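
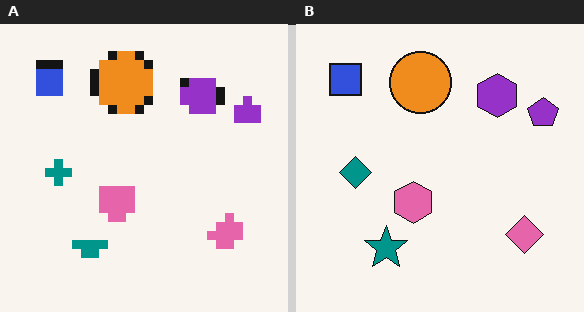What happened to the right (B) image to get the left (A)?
Coarsely pixelated.

Shapes are reduced to large square blocks; fine edges and outlines are lost — a downscale-then-upscale (mosaic) effect.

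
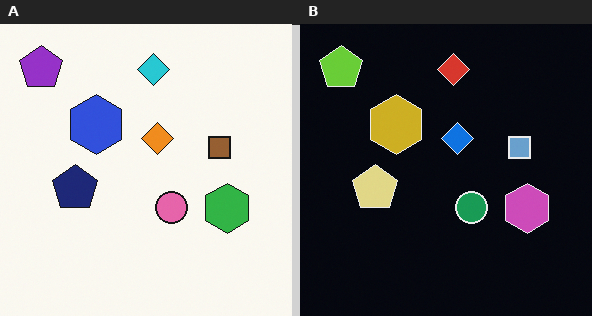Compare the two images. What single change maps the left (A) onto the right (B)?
The right (B) image is the left (A) color-inverted (negative).

The light background has become dark and every shape's color is its complement — a photographic negative.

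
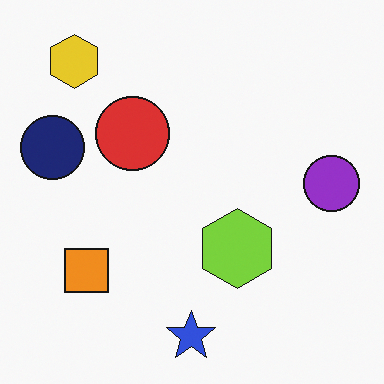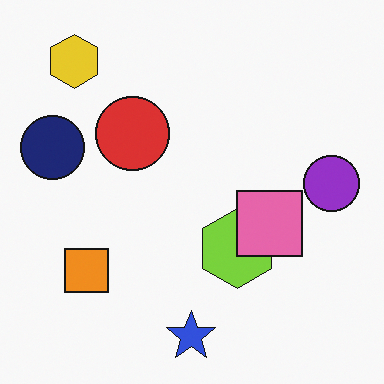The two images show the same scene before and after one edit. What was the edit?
The image was overlaid with an additional pink square.

A pink square appears in the second image that is absent from the first.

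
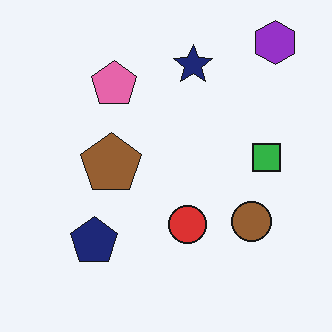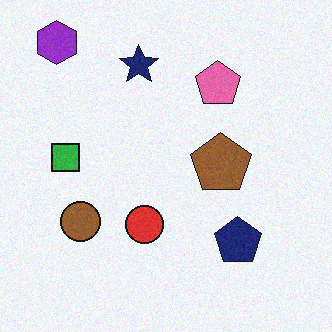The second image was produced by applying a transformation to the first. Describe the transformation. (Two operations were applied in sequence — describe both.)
This is the original image degraded with light additive noise, then flipped horizontally (left ↔ right).

Random speckle covers the whole image, including the flat background. The purple hexagon is in the top-right of the first image and the top-left of the second — shapes on opposite sides of the vertical midline have swapped in a mirror flip.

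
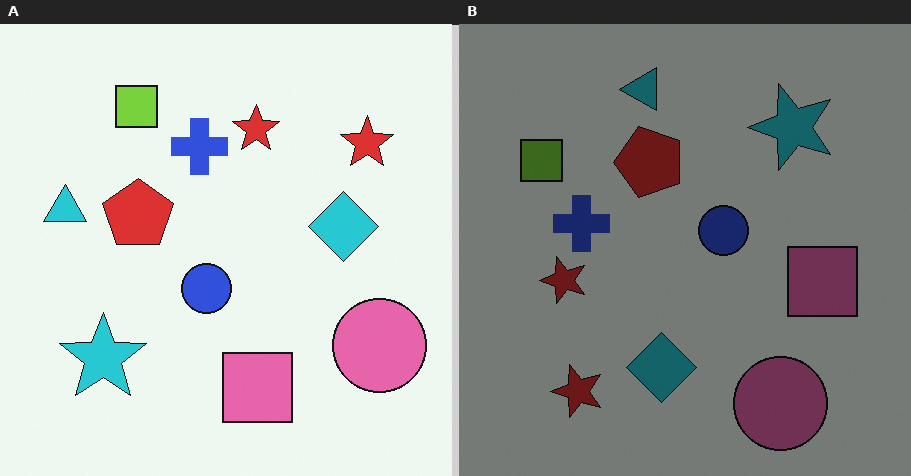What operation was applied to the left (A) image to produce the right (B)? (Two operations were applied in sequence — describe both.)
The right (B) image is the left (A) darkened a lot, then transposed (reflected across the top-left ↔ bottom-right diagonal).

Every pixel — background and shapes alike — is uniformly darkened. Shapes have swapped their row and column positions — what was in the top-right is now in the bottom-left — a diagonal reflection.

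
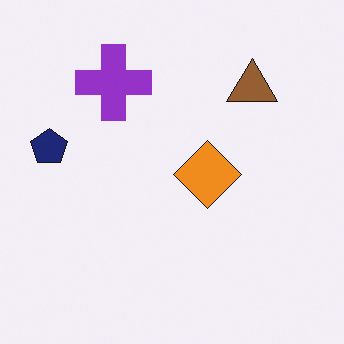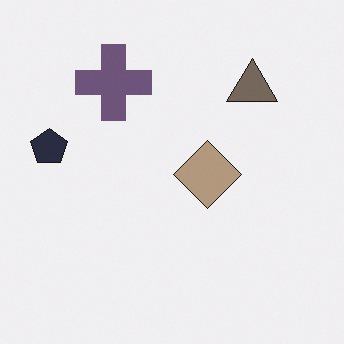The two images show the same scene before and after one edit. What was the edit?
Heavily desaturated.

All colors are more muted and greyish — a global saturation change.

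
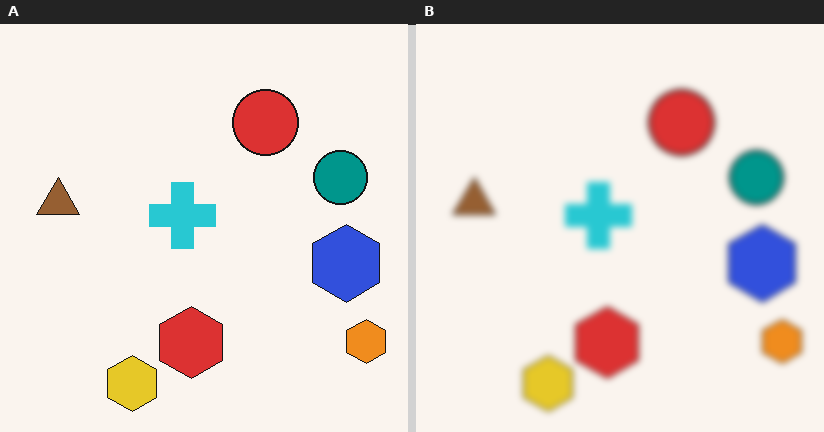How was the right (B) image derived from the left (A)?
The transformation is: noticeably gaussian-blurred.

Shape edges and outlines are uniformly softened across the whole image.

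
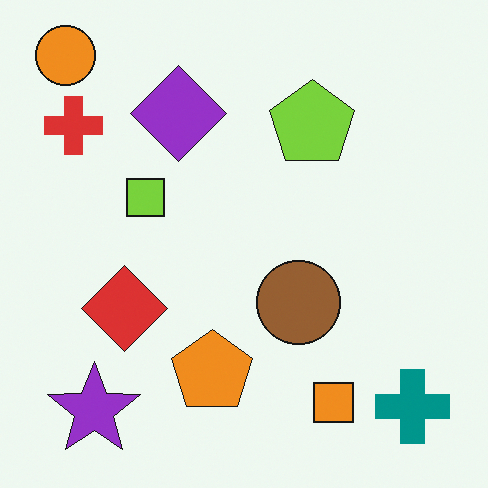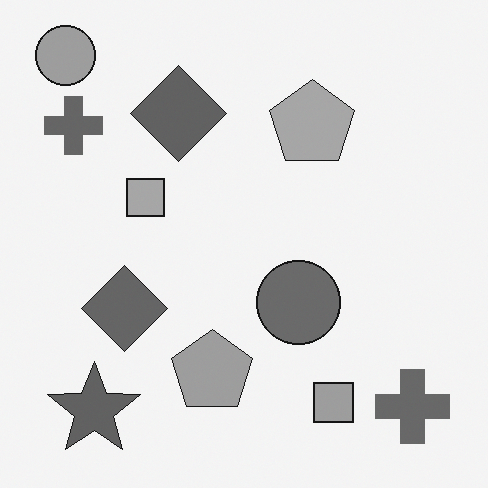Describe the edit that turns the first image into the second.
The image was converted to grayscale.

All color is removed — every shape is now a shade of grey.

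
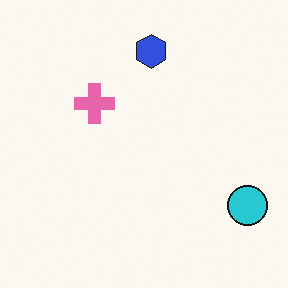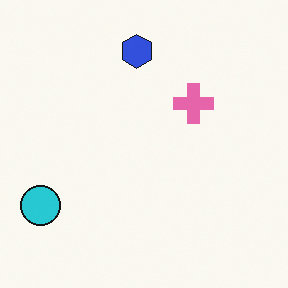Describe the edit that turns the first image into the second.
The transformation is: flipped horizontally (left ↔ right).

The cyan circle is in the bottom-right of the first image and the bottom-left of the second — shapes on opposite sides of the vertical midline have swapped in a mirror flip.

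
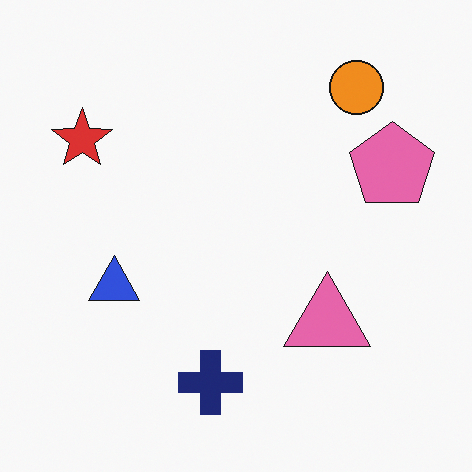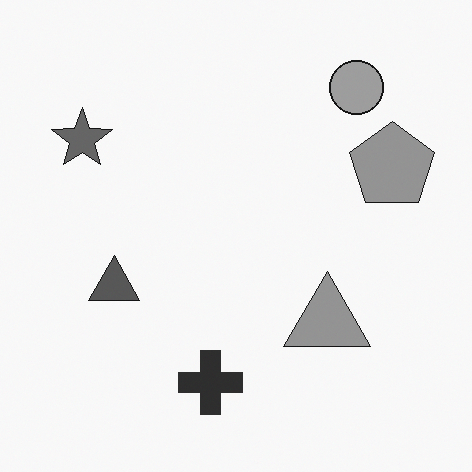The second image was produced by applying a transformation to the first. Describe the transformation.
The image was converted to grayscale.

All color is removed — every shape is now a shade of grey.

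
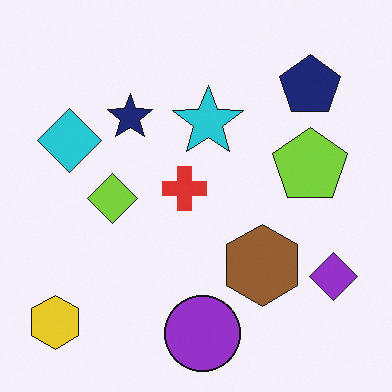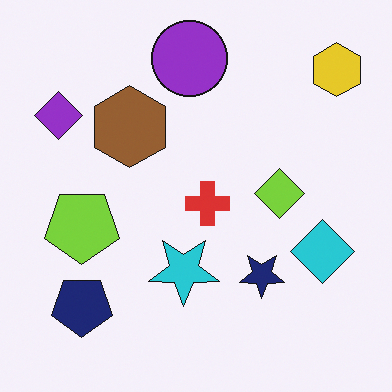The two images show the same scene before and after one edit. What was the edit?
This is the original image rotated 180°.

The yellow hexagon sits in the bottom-left of the first image and the top-right of the second — consistent with a whole-image 180° rotation.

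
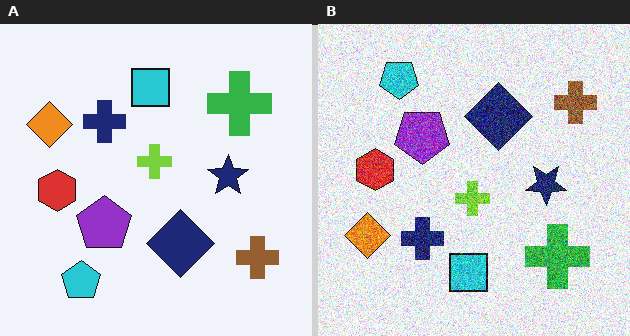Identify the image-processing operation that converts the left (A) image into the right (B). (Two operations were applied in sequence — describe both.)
It was flipped vertically (top ↔ bottom), then degraded with strong gaussian noise.

The cyan pentagon is in the bottom-left of the left (A) image and the top-left of the right (B) — shapes on opposite sides of the horizontal midline have swapped in a mirror flip. Random speckle covers the whole image, including the flat background.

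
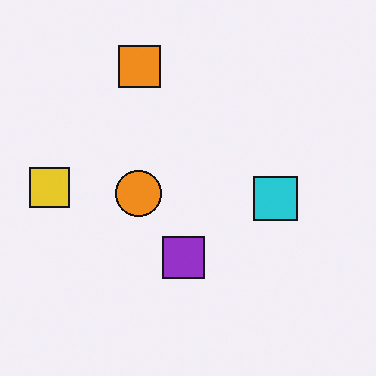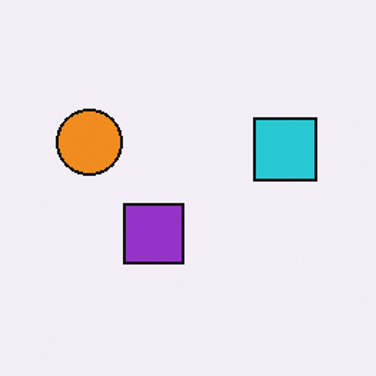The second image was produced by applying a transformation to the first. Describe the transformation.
The transformation is: cropped slightly and scaled back up.

The visible shapes are larger and the field of view is narrower; shapes near the original edges may be partly or wholly outside the frame — a crop-and-rescale.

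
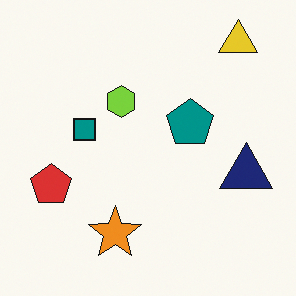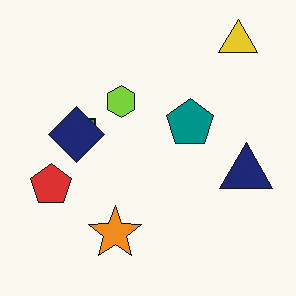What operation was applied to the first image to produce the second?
The image was overlaid with an additional navy diamond.

A navy diamond appears in the second image that is absent from the first.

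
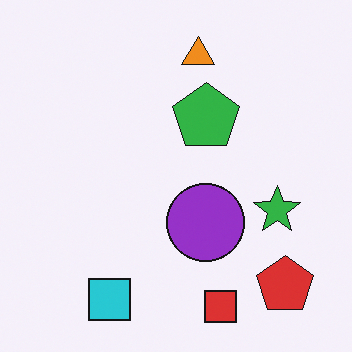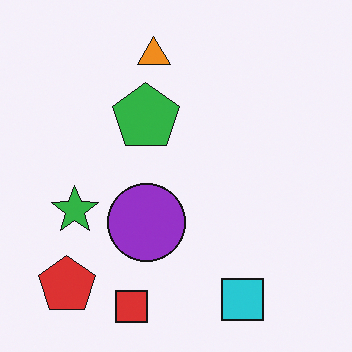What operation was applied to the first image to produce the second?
This is the original image flipped horizontally (left ↔ right).

The red pentagon is in the bottom-right of the first image and the bottom-left of the second — shapes on opposite sides of the vertical midline have swapped in a mirror flip.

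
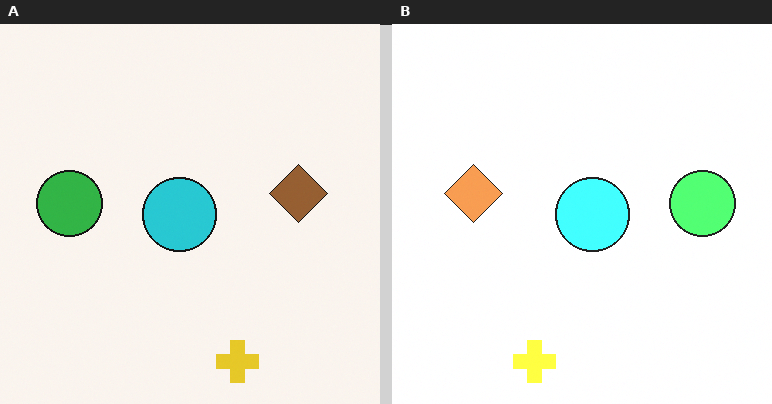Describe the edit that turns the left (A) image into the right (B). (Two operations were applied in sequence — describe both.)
Substantially brightened, then flipped horizontally (left ↔ right).

Every pixel — background and shapes alike — is uniformly brightened. The green circle is in the left of the left (A) image and the right of the right (B) — shapes on opposite sides of the vertical midline have swapped in a mirror flip.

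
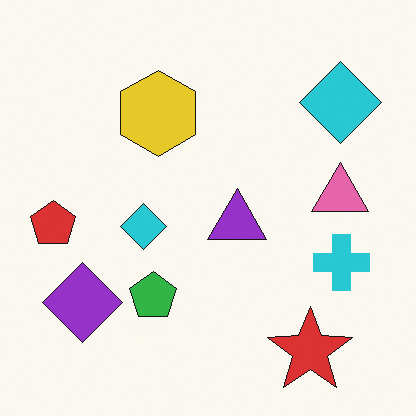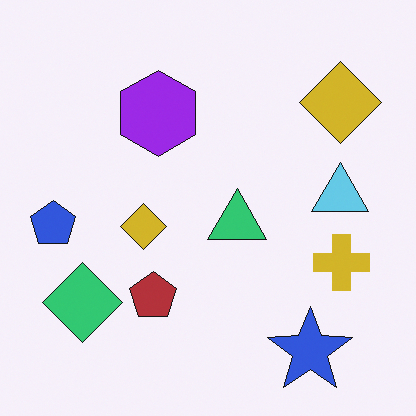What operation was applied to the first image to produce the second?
This is the original image hue-shifted by a large amount.

Every shape's color has rotated by the same amount around the hue wheel — a uniform hue shift.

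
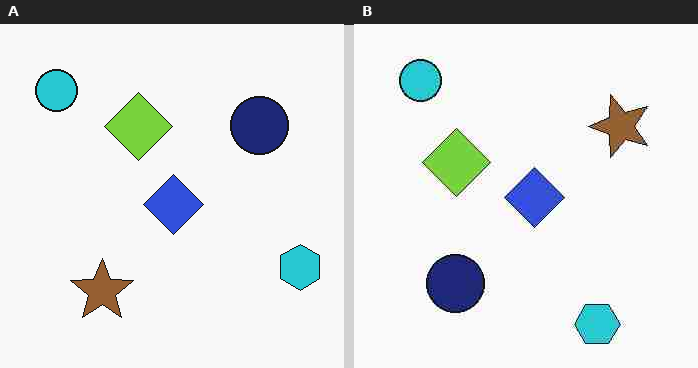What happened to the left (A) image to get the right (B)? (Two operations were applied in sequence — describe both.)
The image was transposed (reflected across the top-left ↔ bottom-right diagonal), then heavily JPEG-compressed with obvious blocking artifacts.

Shapes have swapped their row and column positions — what was in the top-right is now in the bottom-left — a diagonal reflection. Blocky 8×8 compression artifacts appear around shape edges and the flat background shows ringing — characteristic JPEG degradation.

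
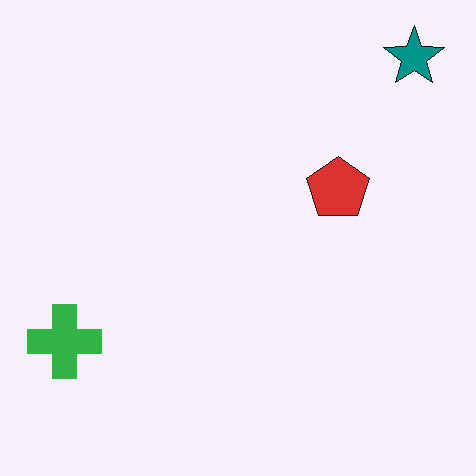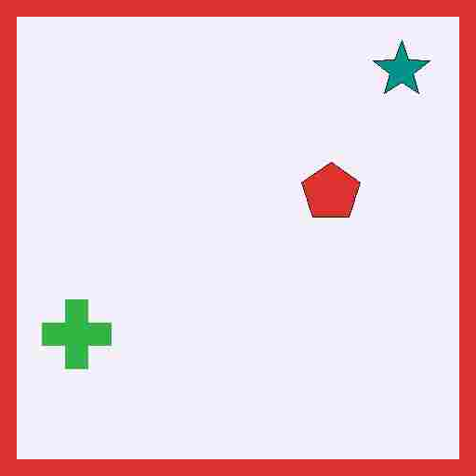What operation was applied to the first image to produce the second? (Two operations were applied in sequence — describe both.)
It was degraded with heavy JPEG compression, then framed with a red border.

Blocky 8×8 compression artifacts appear around shape edges and the flat background shows ringing — characteristic JPEG degradation. A solid red frame runs around the edge of the second image, with the content slightly shrunk inside it.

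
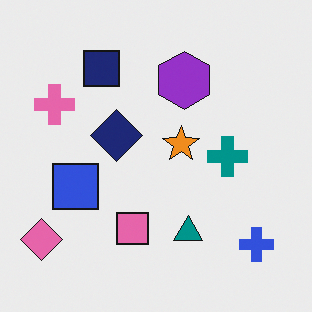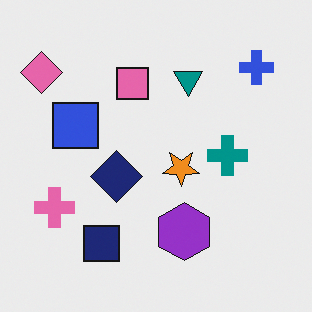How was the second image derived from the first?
The transformation is: flipped vertically (top ↔ bottom).

The navy square is in the top-left of the first image and the bottom-left of the second — shapes on opposite sides of the horizontal midline have swapped in a mirror flip.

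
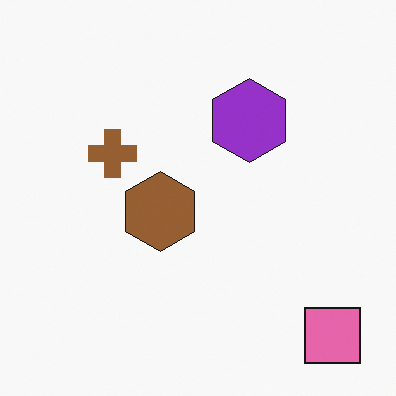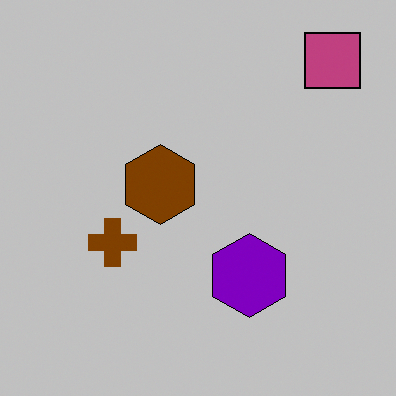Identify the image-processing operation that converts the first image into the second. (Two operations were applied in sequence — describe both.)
The transformation is: flipped vertically (top ↔ bottom), then heavily posterized to just a handful of flat colors.

The pink square is in the bottom-right of the first image and the top-right of the second — shapes on opposite sides of the horizontal midline have swapped in a mirror flip. Each flat color has snapped to a coarser quantized level — most visibly, the near-white background has dropped to a flat grey.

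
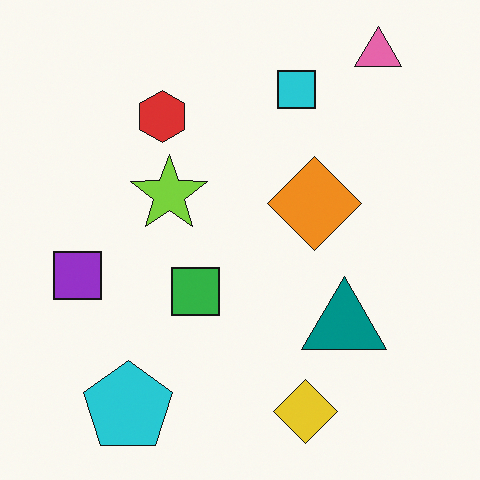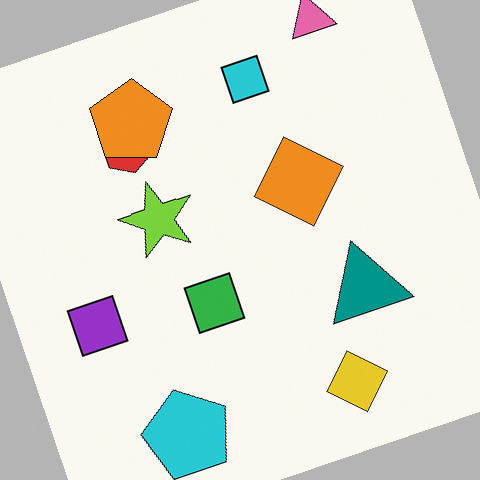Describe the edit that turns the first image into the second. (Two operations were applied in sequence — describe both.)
Rotated counter-clockwise by a clearly visible amount, then overlaid with an additional orange pentagon.

Every shape is tilted by the same angle and the image corners show triangular fill wedges — a whole-image rotation by a non-right angle. An orange pentagon appears in the second image that is absent from the first.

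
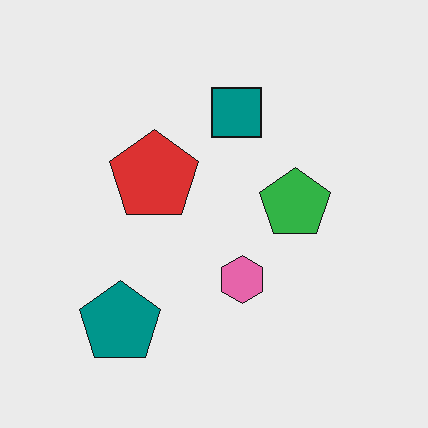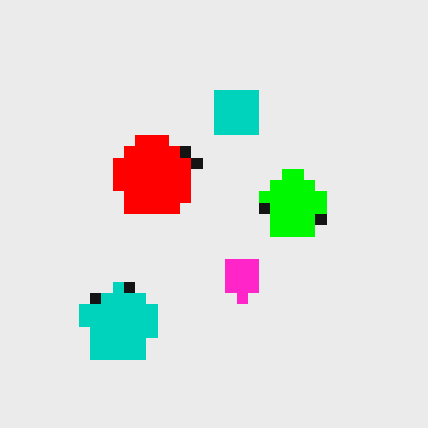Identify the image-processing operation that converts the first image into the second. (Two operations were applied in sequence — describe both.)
The image was made much more vivid (saturation change), then coarsely pixelated.

All colors are more vivid — a global saturation change. Shapes are reduced to large square blocks; fine edges and outlines are lost — a downscale-then-upscale (mosaic) effect.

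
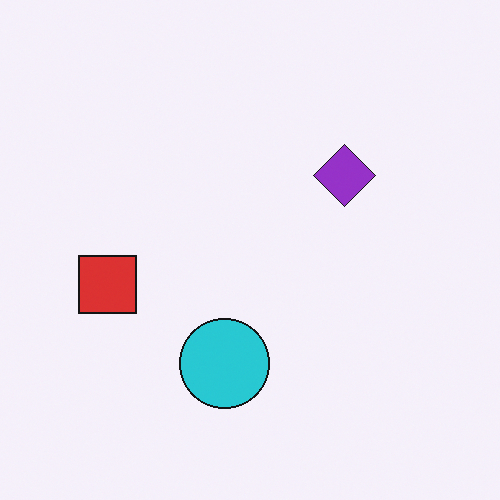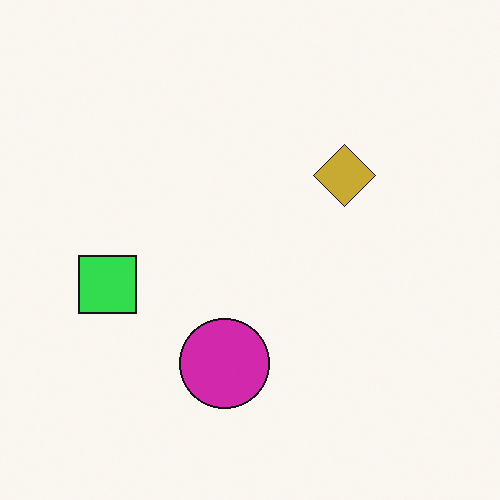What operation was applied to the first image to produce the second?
It was hue-shifted by a moderate amount.

Every shape's color has rotated by the same amount around the hue wheel — a uniform hue shift.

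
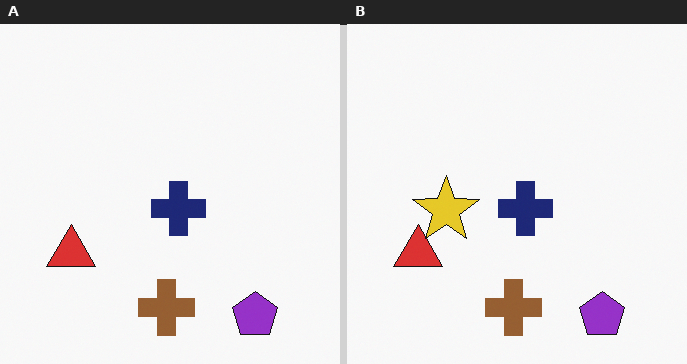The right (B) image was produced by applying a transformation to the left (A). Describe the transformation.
The image was overlaid with an additional yellow star.

A yellow star appears in the right (B) image that is absent from the left (A).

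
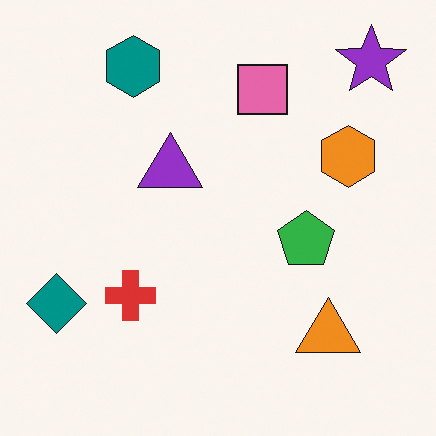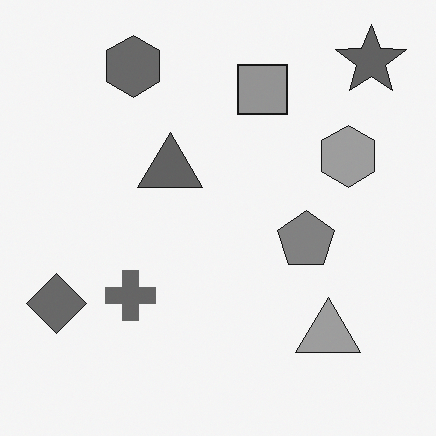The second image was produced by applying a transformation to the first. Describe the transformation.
The second image is the first converted to grayscale.

All color is removed — every shape is now a shade of grey.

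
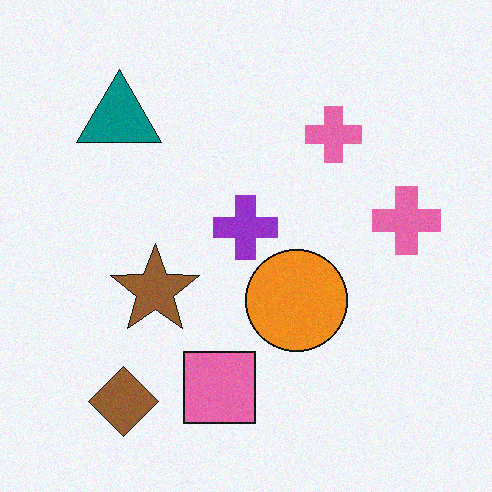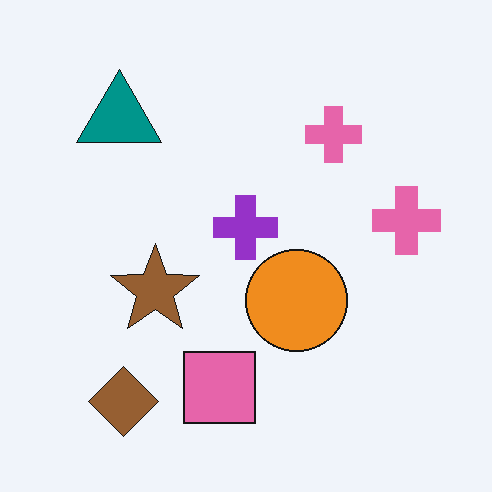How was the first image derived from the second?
This is the original image degraded with subtle gaussian noise.

Random speckle covers the whole image, including the flat background.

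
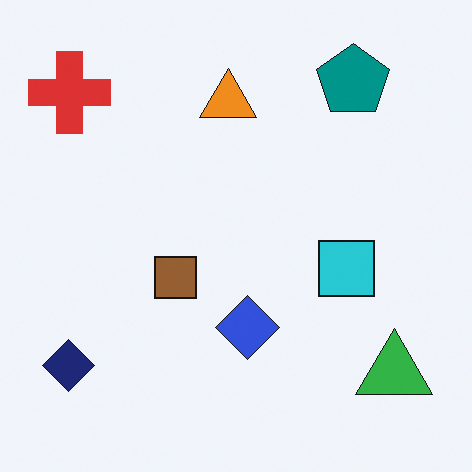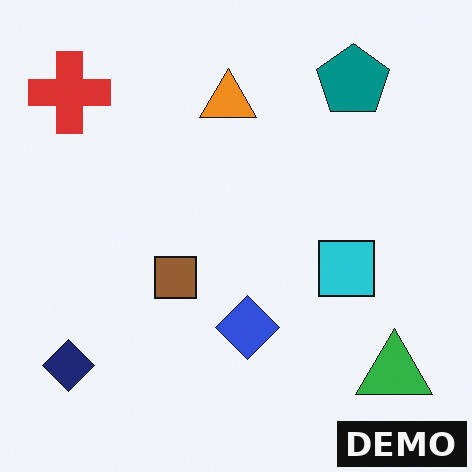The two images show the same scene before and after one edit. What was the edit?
The second image is the first watermarked with the text "DEMO" in the lower-right corner.

A dark label reading "DEMO" appears in the lower-right corner.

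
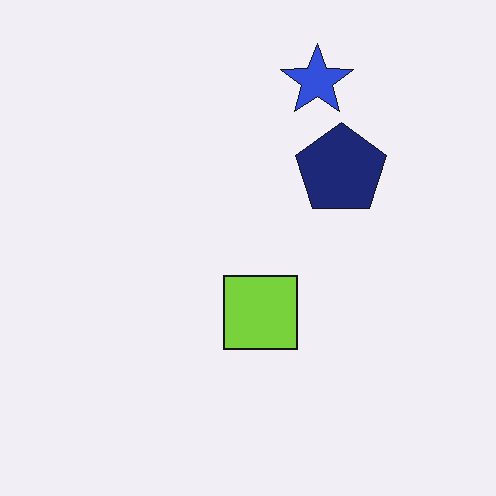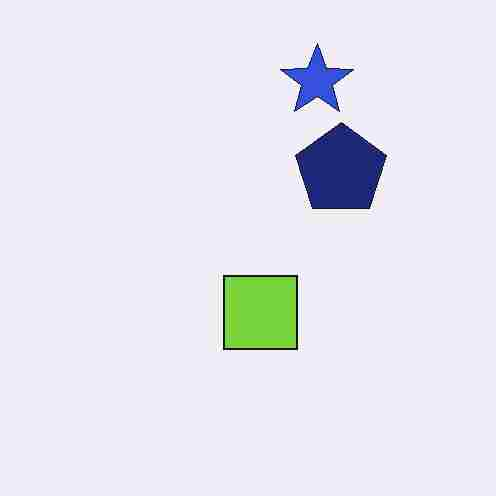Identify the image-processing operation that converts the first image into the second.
The second image is the first heavily JPEG-compressed with obvious blocking artifacts.

Blocky 8×8 compression artifacts appear around shape edges and the flat background shows ringing — characteristic JPEG degradation.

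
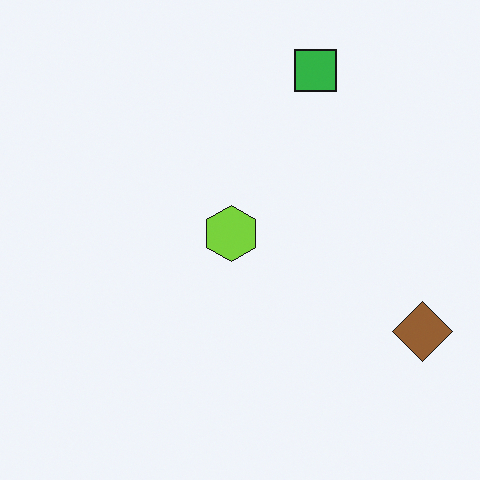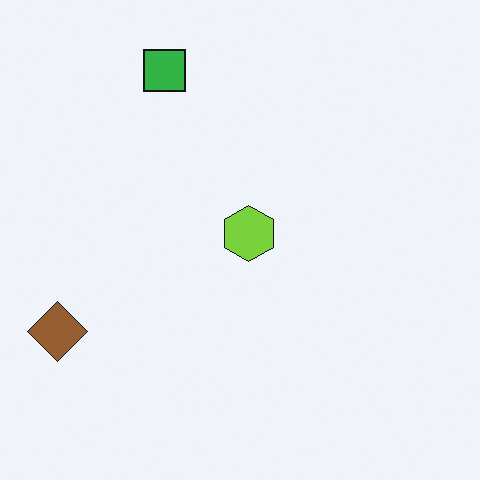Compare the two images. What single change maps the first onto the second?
The image was flipped horizontally (left ↔ right).

The brown diamond is in the bottom-right of the first image and the bottom-left of the second — shapes on opposite sides of the vertical midline have swapped in a mirror flip.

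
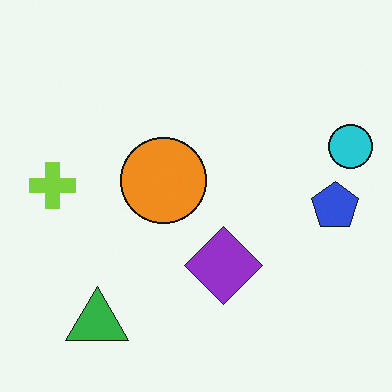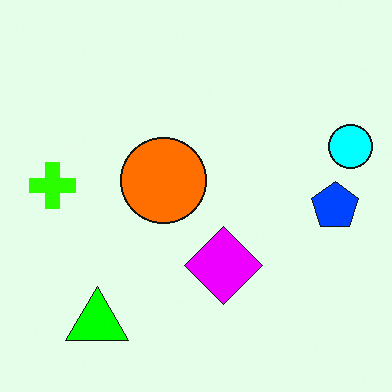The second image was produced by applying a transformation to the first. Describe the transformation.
The second image is the first heavily oversaturated.

All colors are more vivid — a global saturation change.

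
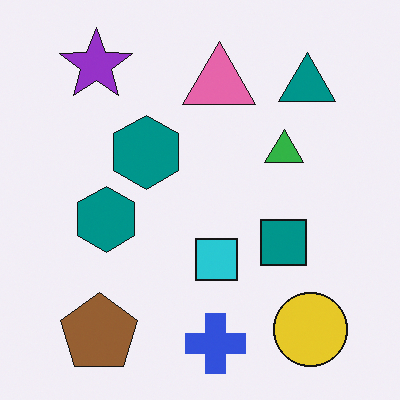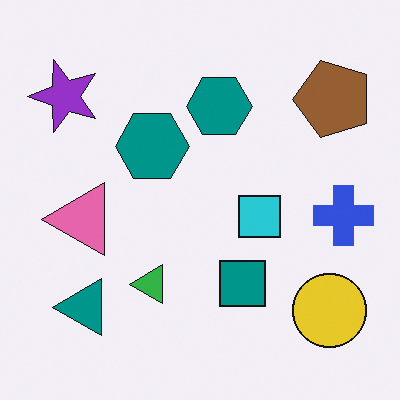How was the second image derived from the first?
The transformation is: transposed (reflected across the top-left ↔ bottom-right diagonal).

Shapes have swapped their row and column positions — what was in the top-right is now in the bottom-left — a diagonal reflection.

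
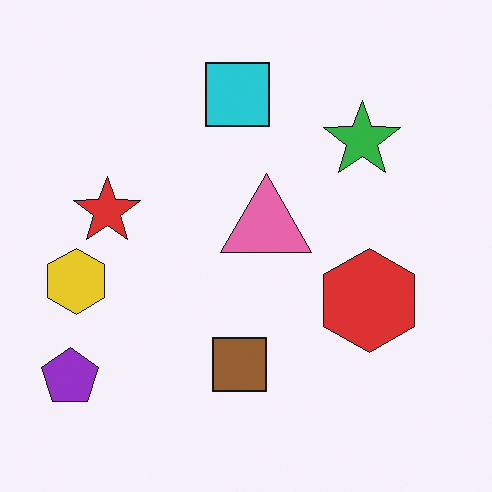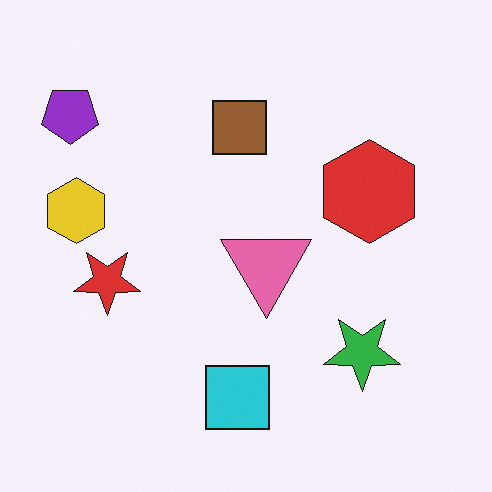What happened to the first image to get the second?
The image was flipped vertically (top ↔ bottom).

The cyan square is in the top of the first image and the bottom of the second — shapes on opposite sides of the horizontal midline have swapped in a mirror flip.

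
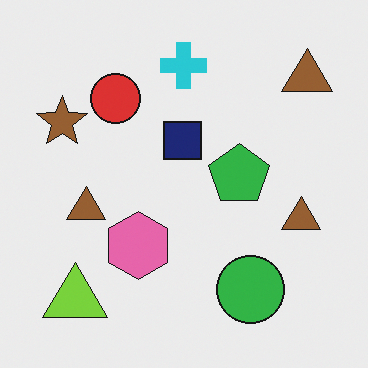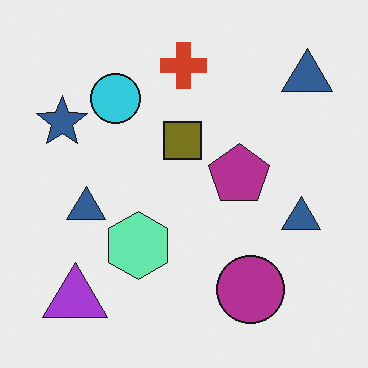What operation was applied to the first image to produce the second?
The image was hue-shifted through roughly half the color wheel.

Every shape's color has rotated by the same amount around the hue wheel — a uniform hue shift.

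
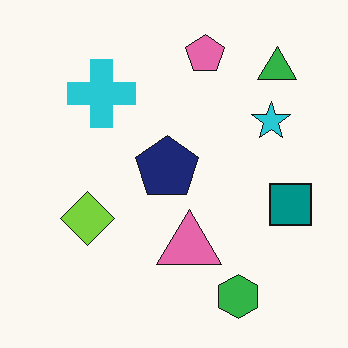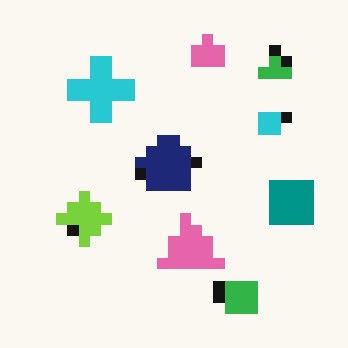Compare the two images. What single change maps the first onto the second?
The transformation is: coarsely pixelated.

Shapes are reduced to large square blocks; fine edges and outlines are lost — a downscale-then-upscale (mosaic) effect.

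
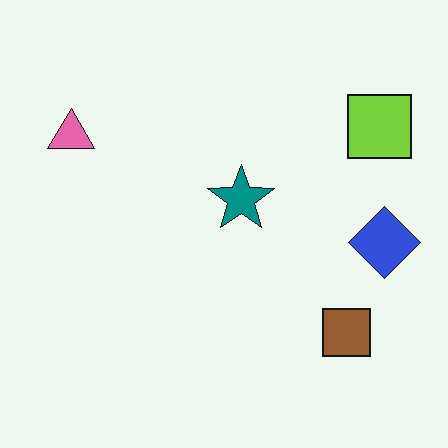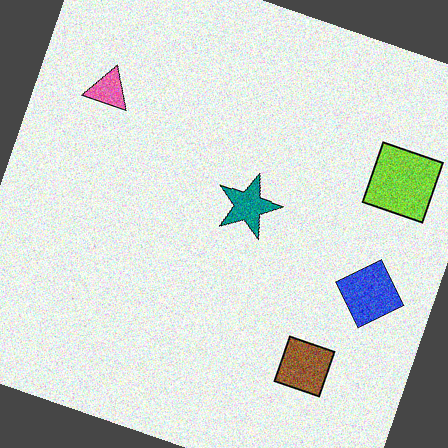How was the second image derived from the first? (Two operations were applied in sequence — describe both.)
This is the original image degraded with moderate additive noise, then rotated clockwise by a moderate amount.

Random speckle covers the whole image, including the flat background. Every shape is tilted by the same angle and the image corners show triangular fill wedges — a whole-image rotation by a non-right angle.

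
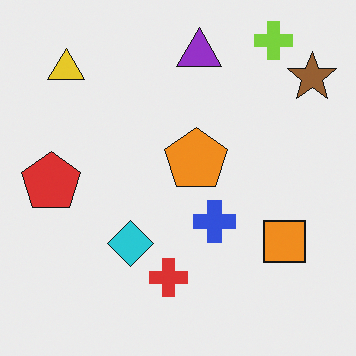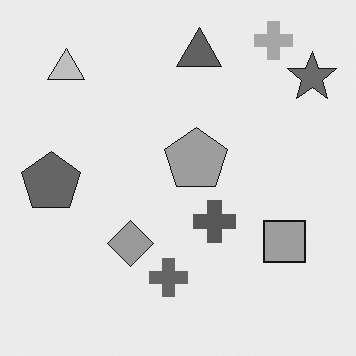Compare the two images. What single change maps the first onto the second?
It was converted to grayscale.

All color is removed — every shape is now a shade of grey.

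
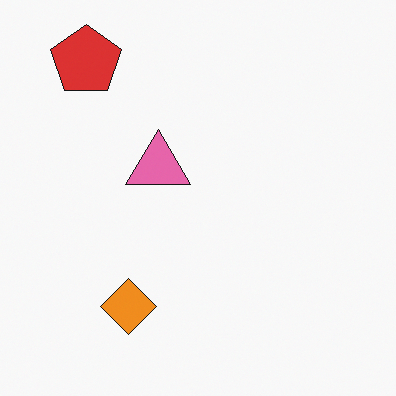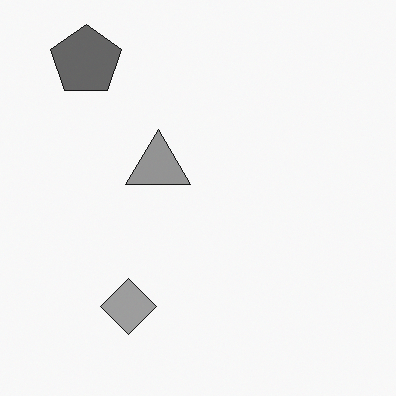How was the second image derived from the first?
It was converted to grayscale.

All color is removed — every shape is now a shade of grey.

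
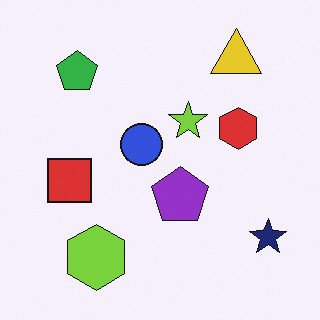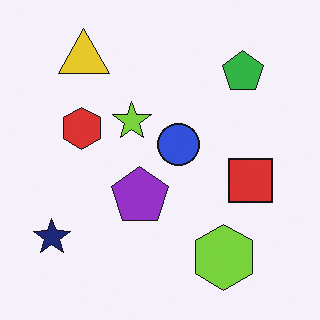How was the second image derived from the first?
This is the original image flipped horizontally (left ↔ right).

The navy star is in the bottom-right of the first image and the bottom-left of the second — shapes on opposite sides of the vertical midline have swapped in a mirror flip.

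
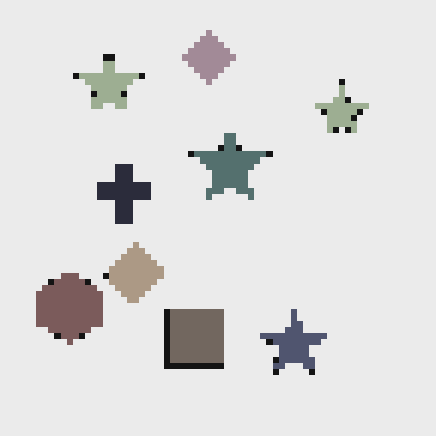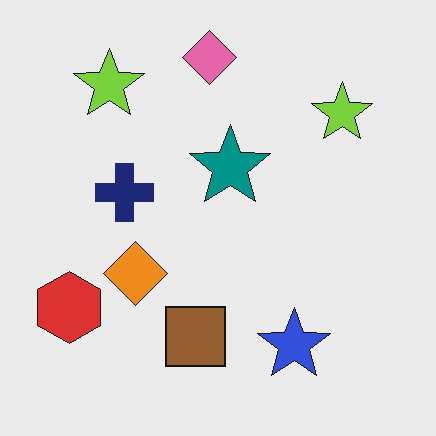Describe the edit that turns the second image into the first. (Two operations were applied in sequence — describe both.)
The image was heavily desaturated, then pixelated into visible square blocks.

All colors are more muted and greyish — a global saturation change. Shapes are reduced to large square blocks; fine edges and outlines are lost — a downscale-then-upscale (mosaic) effect.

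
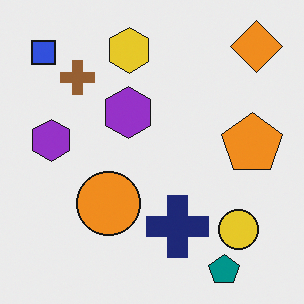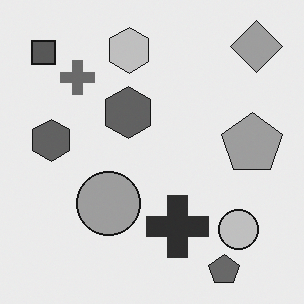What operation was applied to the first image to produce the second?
The transformation is: converted to grayscale.

All color is removed — every shape is now a shade of grey.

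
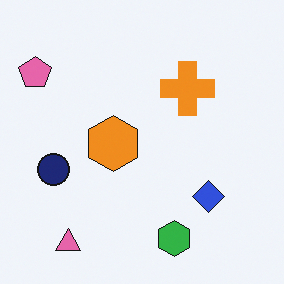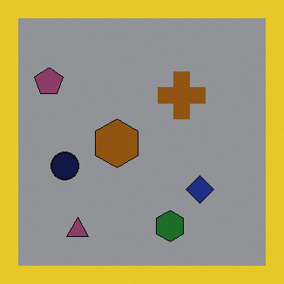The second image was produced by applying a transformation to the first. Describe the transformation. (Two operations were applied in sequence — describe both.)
It was substantially darkened, then framed with a yellow border.

Every pixel — background and shapes alike — is uniformly darkened. A solid yellow frame runs around the edge of the second image, with the content slightly shrunk inside it.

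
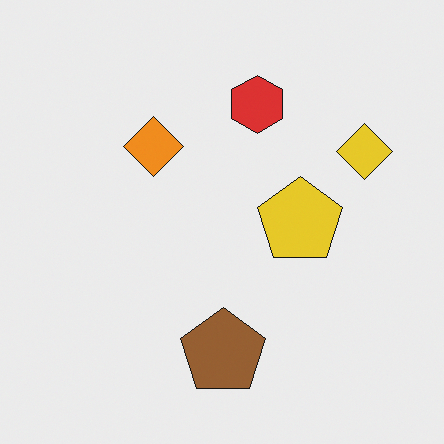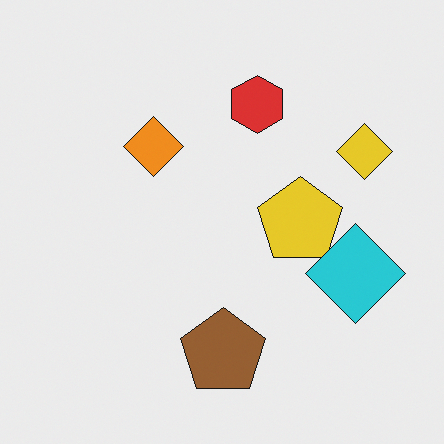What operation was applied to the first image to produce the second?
This is the original image overlaid with an additional cyan diamond.

A cyan diamond appears in the second image that is absent from the first.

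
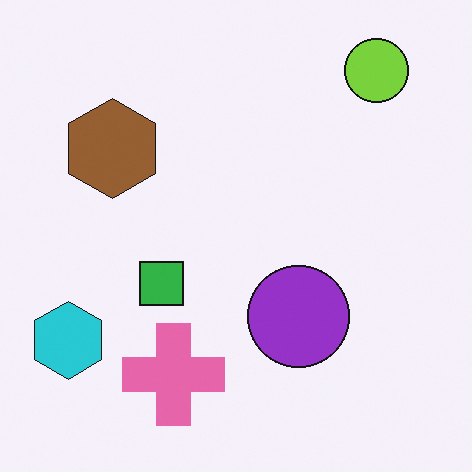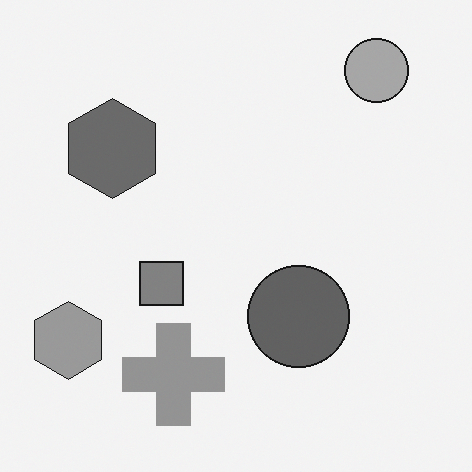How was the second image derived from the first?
It was converted to grayscale.

All color is removed — every shape is now a shade of grey.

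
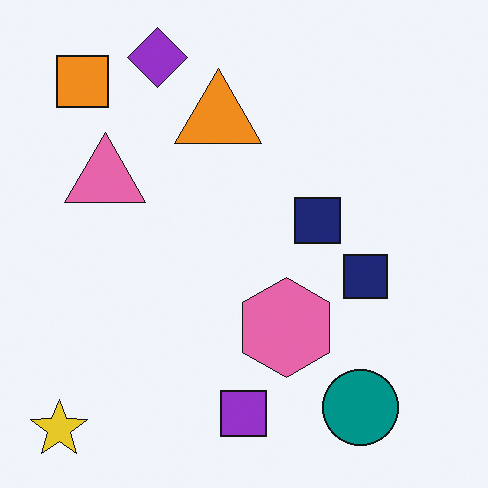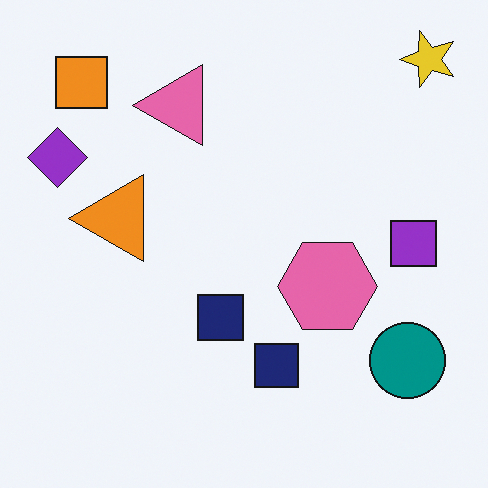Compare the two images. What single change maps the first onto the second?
It was transposed (reflected across the top-left ↔ bottom-right diagonal).

Shapes have swapped their row and column positions — what was in the top-right is now in the bottom-left — a diagonal reflection.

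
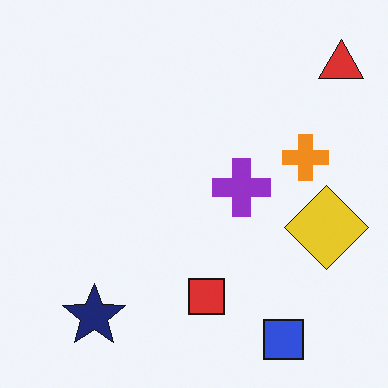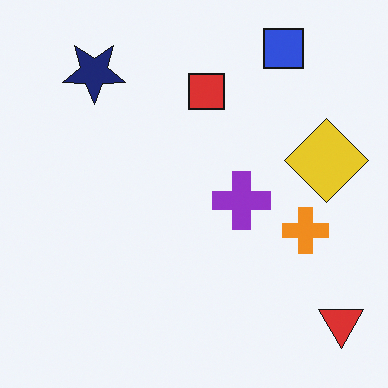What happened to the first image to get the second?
The second image is the first flipped vertically (top ↔ bottom).

The blue square is in the bottom-right of the first image and the top-right of the second — shapes on opposite sides of the horizontal midline have swapped in a mirror flip.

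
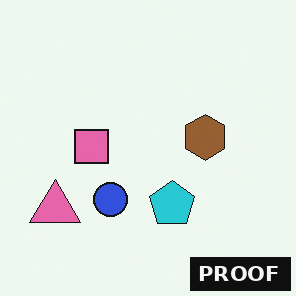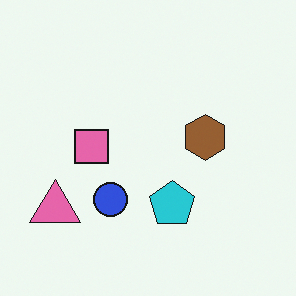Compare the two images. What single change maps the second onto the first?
The image was watermarked with the text "PROOF" in the lower-right corner.

A dark label reading "PROOF" appears in the lower-right corner.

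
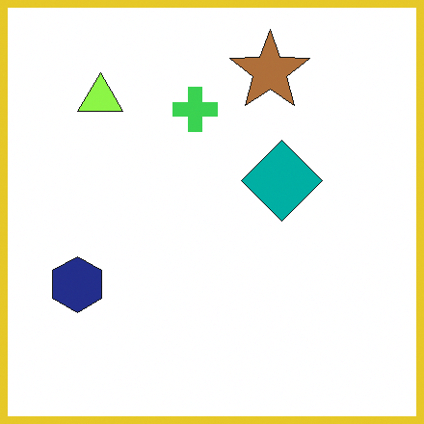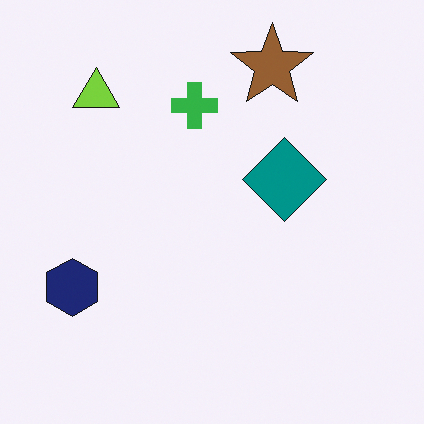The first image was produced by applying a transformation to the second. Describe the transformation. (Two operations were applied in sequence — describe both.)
This is the original image brightened a little, then framed with a yellow border.

Every pixel — background and shapes alike — is uniformly brightened. A solid yellow frame runs around the edge of the first image, with the content slightly shrunk inside it.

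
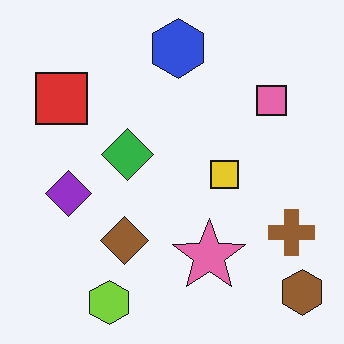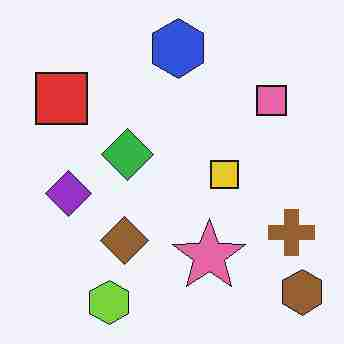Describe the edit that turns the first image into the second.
The image was heavily JPEG-compressed with obvious blocking artifacts.

Blocky 8×8 compression artifacts appear around shape edges and the flat background shows ringing — characteristic JPEG degradation.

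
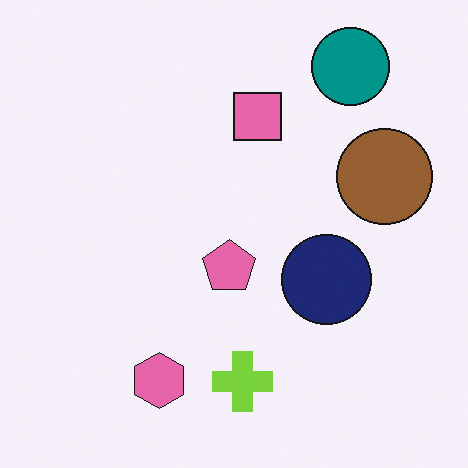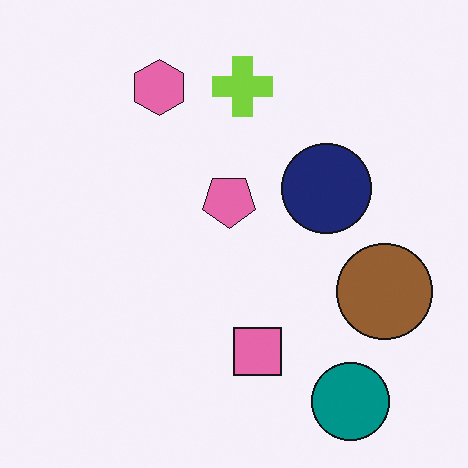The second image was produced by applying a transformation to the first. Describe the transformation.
It was flipped vertically (top ↔ bottom).

The teal circle is in the top-right of the first image and the bottom-right of the second — shapes on opposite sides of the horizontal midline have swapped in a mirror flip.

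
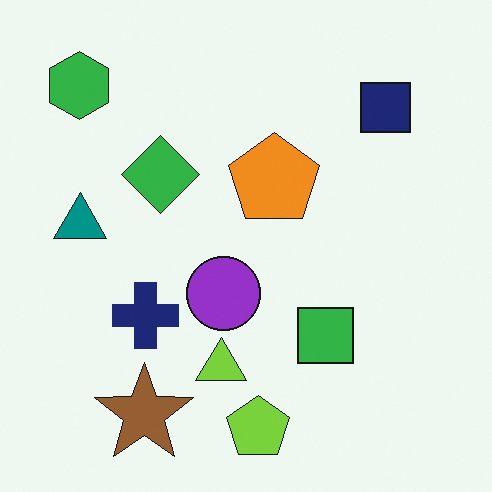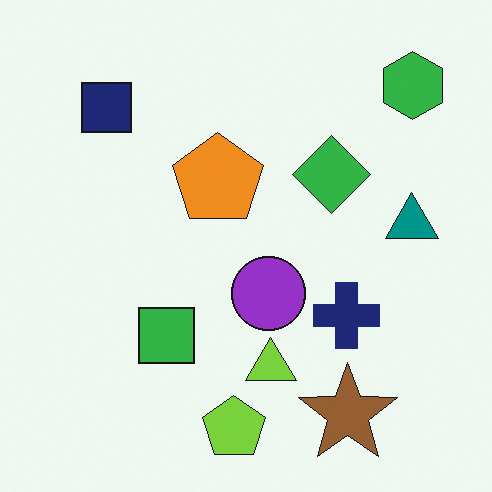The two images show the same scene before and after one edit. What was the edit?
The transformation is: flipped horizontally (left ↔ right).

The green hexagon is in the top-left of the first image and the top-right of the second — shapes on opposite sides of the vertical midline have swapped in a mirror flip.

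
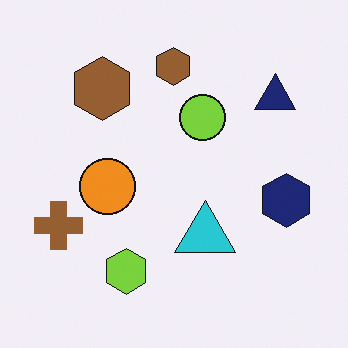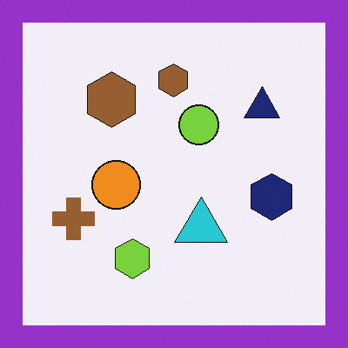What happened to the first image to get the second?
The second image is the first framed with a purple border.

A solid purple frame runs around the edge of the second image, with the content slightly shrunk inside it.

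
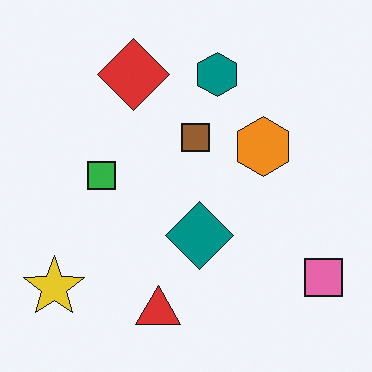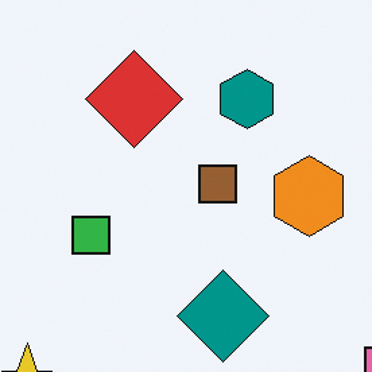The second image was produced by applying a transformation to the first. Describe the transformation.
The image was cropped to a modestly smaller region and rescaled.

The visible shapes are larger and the field of view is narrower; shapes near the original edges may be partly or wholly outside the frame — a crop-and-rescale.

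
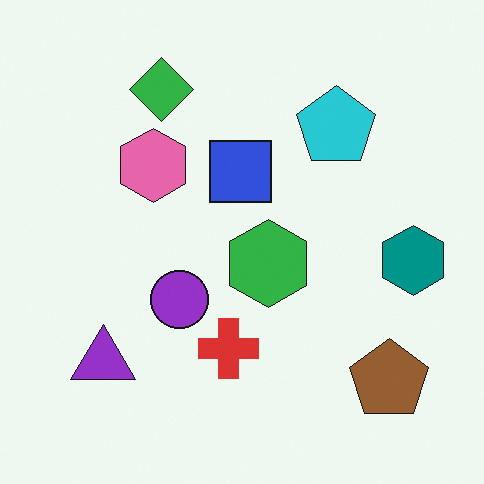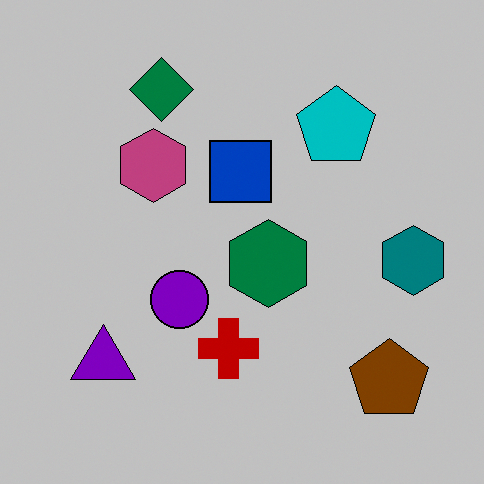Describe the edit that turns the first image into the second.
It was aggressively posterized.

Each flat color has snapped to a coarser quantized level — most visibly, the near-white background has dropped to a flat grey.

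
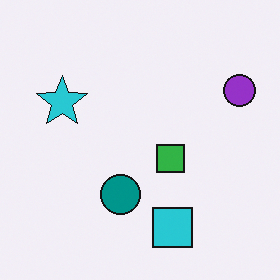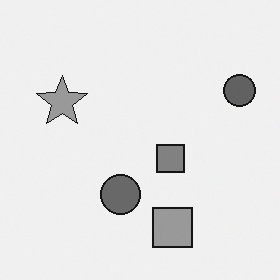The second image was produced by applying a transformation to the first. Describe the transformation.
The transformation is: converted to grayscale.

All color is removed — every shape is now a shade of grey.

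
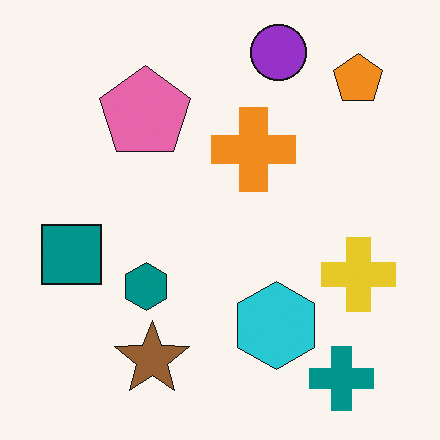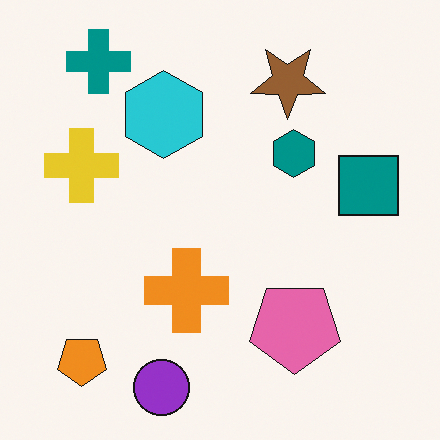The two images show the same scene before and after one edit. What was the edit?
It was rotated 180°.

The teal cross sits in the bottom-right of the first image and the top-left of the second — consistent with a whole-image 180° rotation.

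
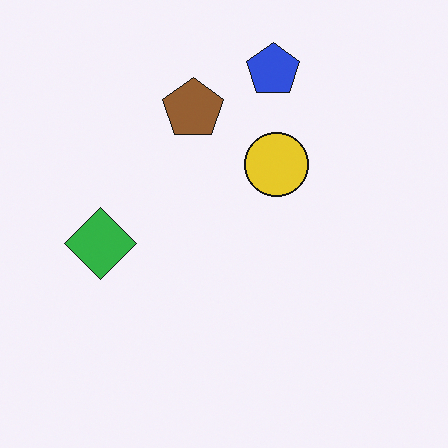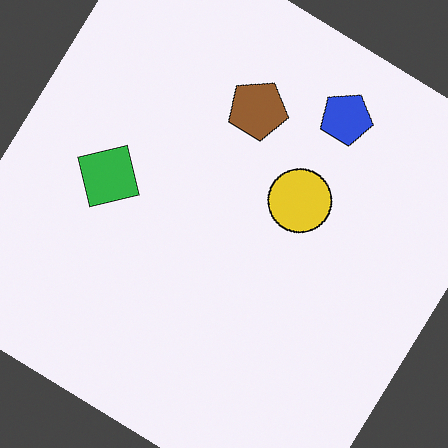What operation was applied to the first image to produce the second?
The second image is the first rotated clockwise by a large amount — several tens of degrees.

Every shape is tilted by the same angle and the image corners show triangular fill wedges — a whole-image rotation by a non-right angle.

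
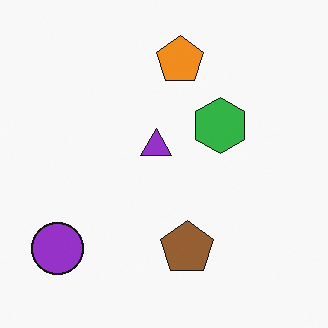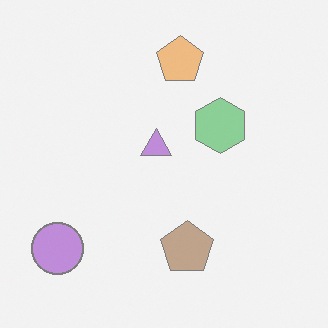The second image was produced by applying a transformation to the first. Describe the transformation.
This is the original image washed out (contrast reduced).

Tones are pushed toward mid-grey across the whole image — a global contrast change.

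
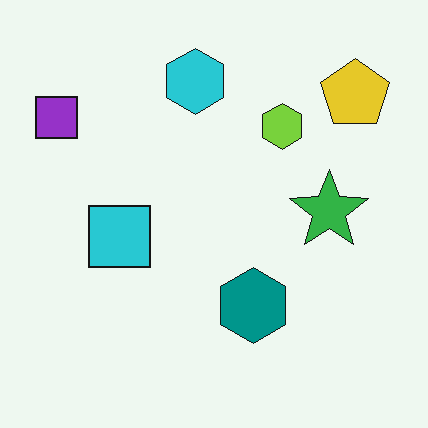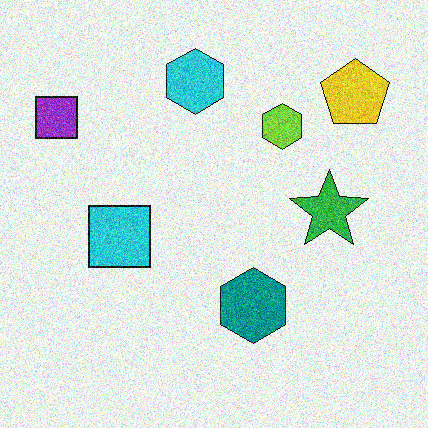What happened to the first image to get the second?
It was degraded with strong gaussian noise.

Random speckle covers the whole image, including the flat background.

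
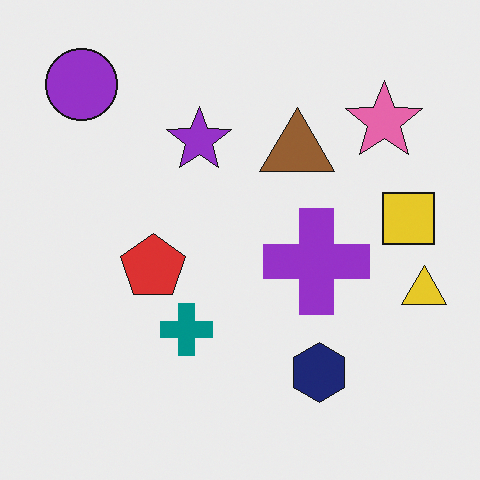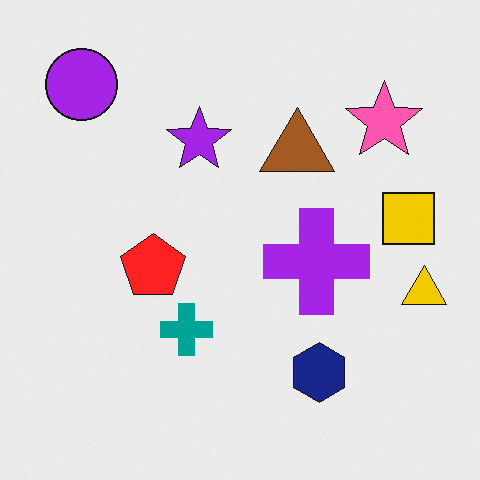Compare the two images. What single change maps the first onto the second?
The second image is the first slightly oversaturated.

All colors are more vivid — a global saturation change.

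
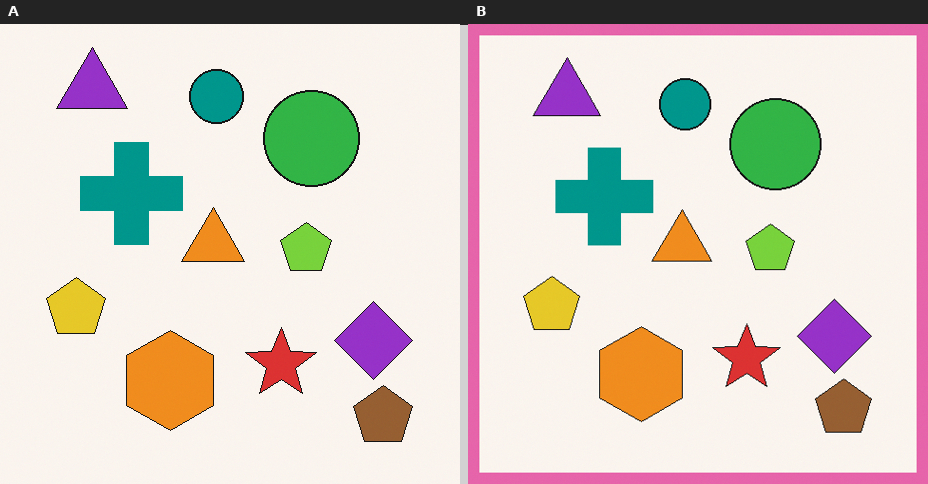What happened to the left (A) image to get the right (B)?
The image was framed with a pink border.

A solid pink frame runs around the edge of the right (B) image, with the content slightly shrunk inside it.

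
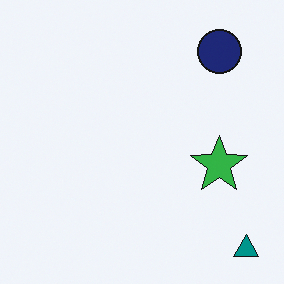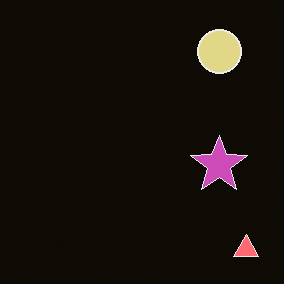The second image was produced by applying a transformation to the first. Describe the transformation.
This is the original image color-inverted (negative).

The light background has become dark and every shape's color is its complement — a photographic negative.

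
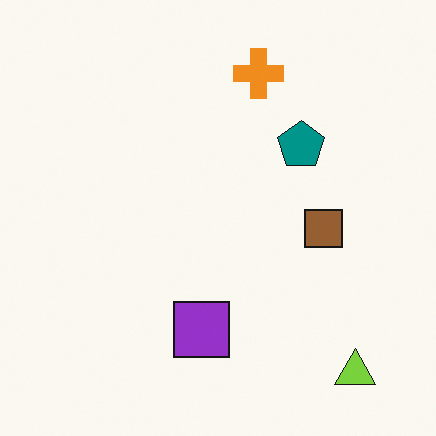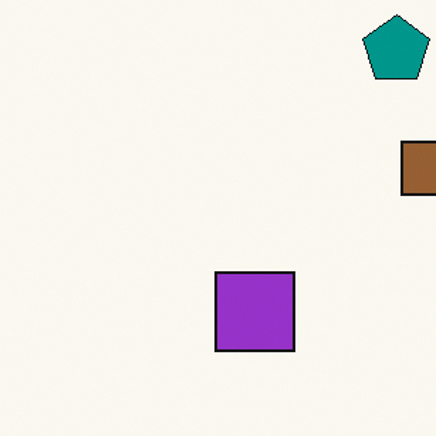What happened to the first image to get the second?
The image was cropped slightly and scaled back up.

The visible shapes are larger and the field of view is narrower; shapes near the original edges may be partly or wholly outside the frame — a crop-and-rescale.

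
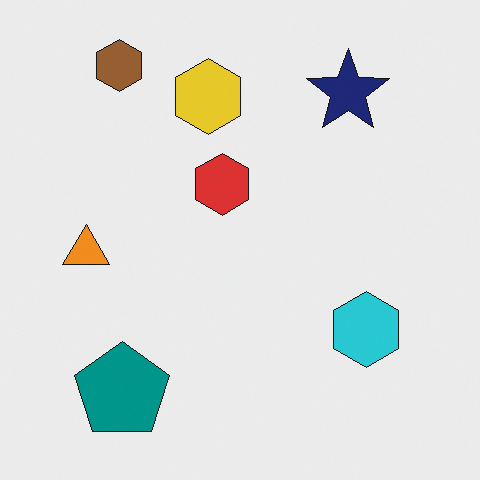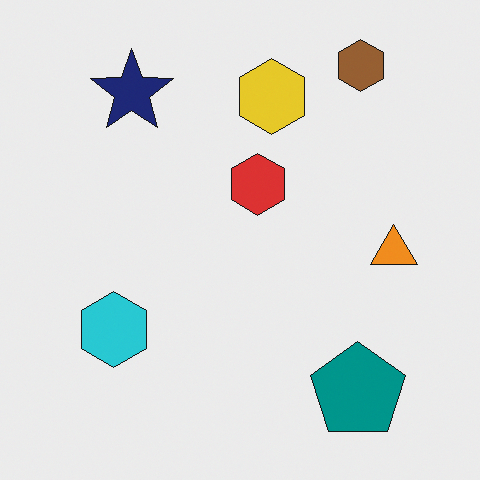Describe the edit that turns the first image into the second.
The transformation is: flipped horizontally (left ↔ right).

The orange triangle is in the left of the first image and the right of the second — shapes on opposite sides of the vertical midline have swapped in a mirror flip.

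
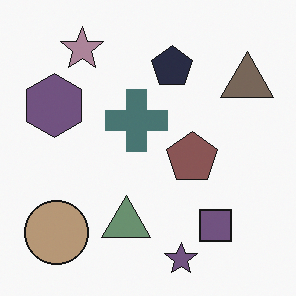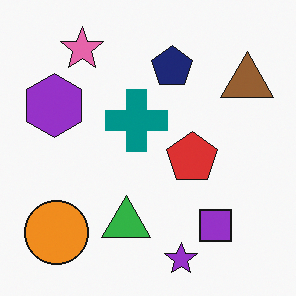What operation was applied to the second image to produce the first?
This is the original image made much more muted (saturation change).

All colors are more muted and greyish — a global saturation change.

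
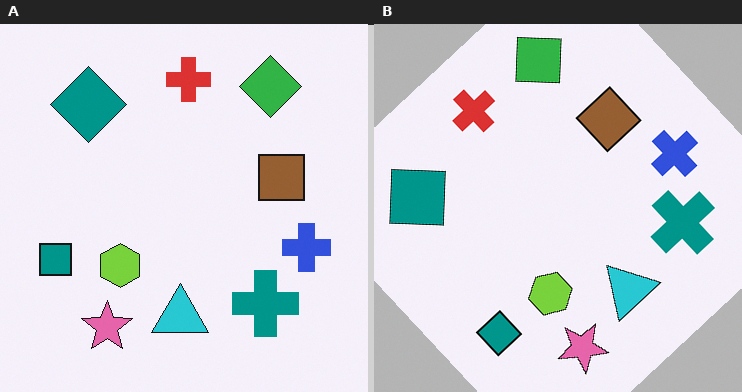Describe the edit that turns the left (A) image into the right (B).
This is the original image rotated counter-clockwise by a large amount — several tens of degrees.

Every shape is tilted by the same angle and the image corners show triangular fill wedges — a whole-image rotation by a non-right angle.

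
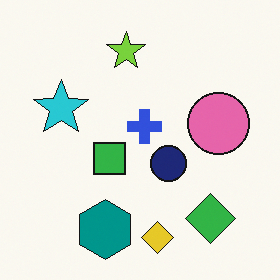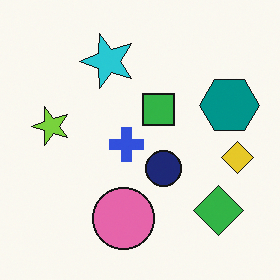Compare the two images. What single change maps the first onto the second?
The transformation is: transposed (reflected across the top-left ↔ bottom-right diagonal).

Shapes have swapped their row and column positions — what was in the top-right is now in the bottom-left — a diagonal reflection.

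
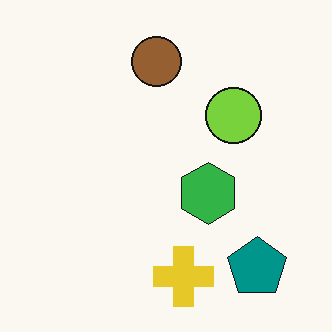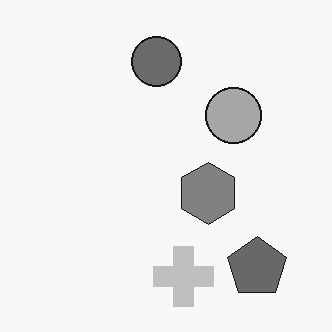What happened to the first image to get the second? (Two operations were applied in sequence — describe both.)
The image was converted to grayscale, then JPEG-compressed with visible artifacts.

All color is removed — every shape is now a shade of grey. Blocky 8×8 compression artifacts appear around shape edges and the flat background shows ringing — characteristic JPEG degradation.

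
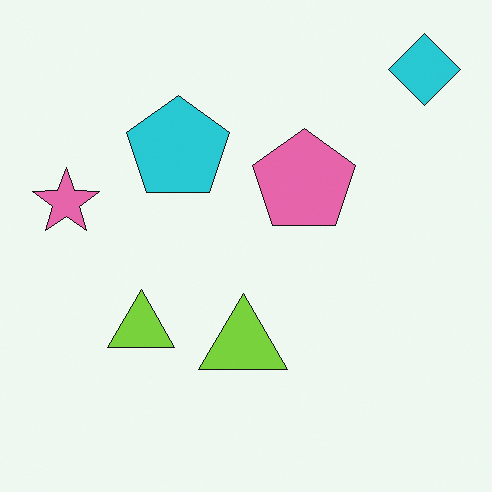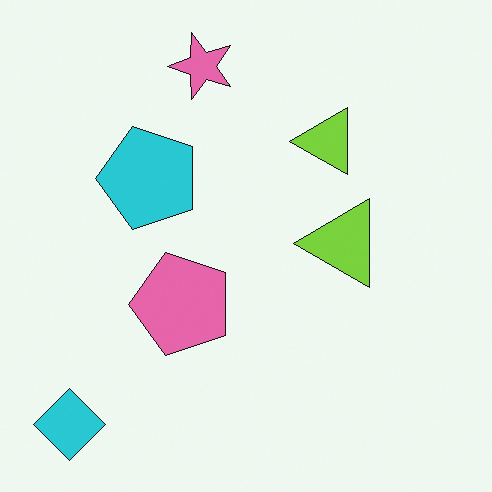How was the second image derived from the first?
The second image is the first transposed (reflected across the top-left ↔ bottom-right diagonal).

Shapes have swapped their row and column positions — what was in the top-right is now in the bottom-left — a diagonal reflection.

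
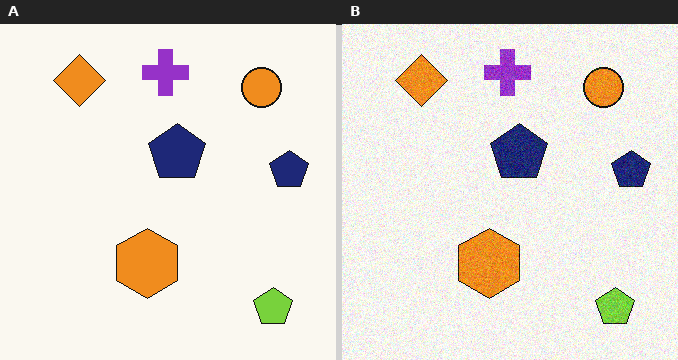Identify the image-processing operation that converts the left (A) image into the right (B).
It was degraded with moderate additive noise.

Random speckle covers the whole image, including the flat background.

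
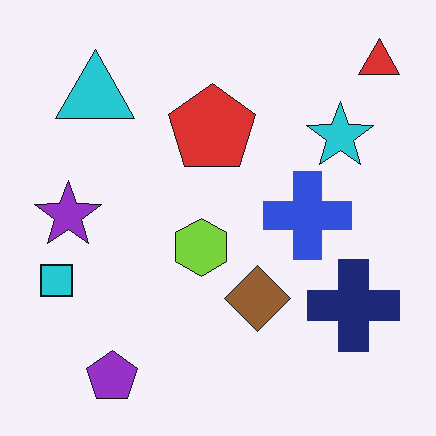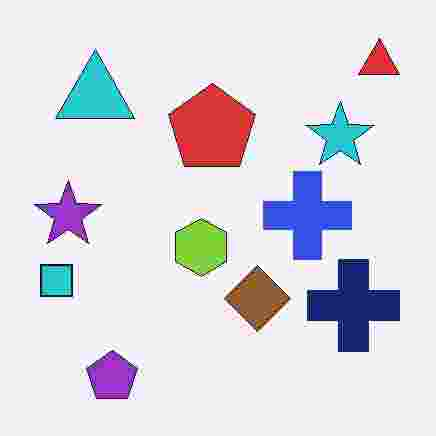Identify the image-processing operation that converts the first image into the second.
This is the original image degraded with heavy JPEG compression.

Blocky 8×8 compression artifacts appear around shape edges and the flat background shows ringing — characteristic JPEG degradation.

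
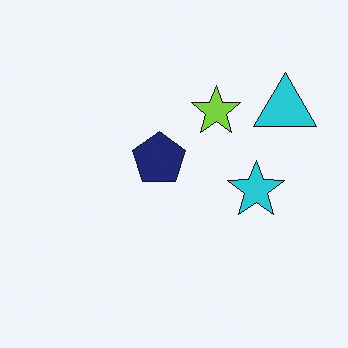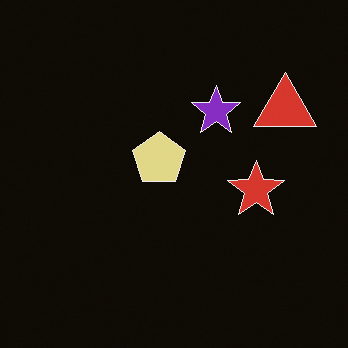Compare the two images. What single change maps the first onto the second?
It was color-inverted (negative).

The light background has become dark and every shape's color is its complement — a photographic negative.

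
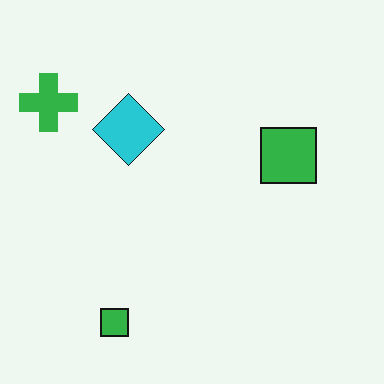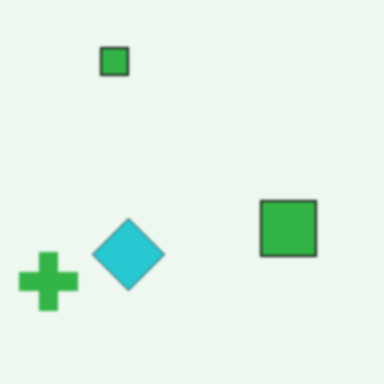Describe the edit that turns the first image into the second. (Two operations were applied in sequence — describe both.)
The second image is the first flipped vertically (top ↔ bottom), then given a subtle gaussian blur.

The green cross is in the top-left of the first image and the bottom-left of the second — shapes on opposite sides of the horizontal midline have swapped in a mirror flip. Shape edges and outlines are uniformly softened across the whole image.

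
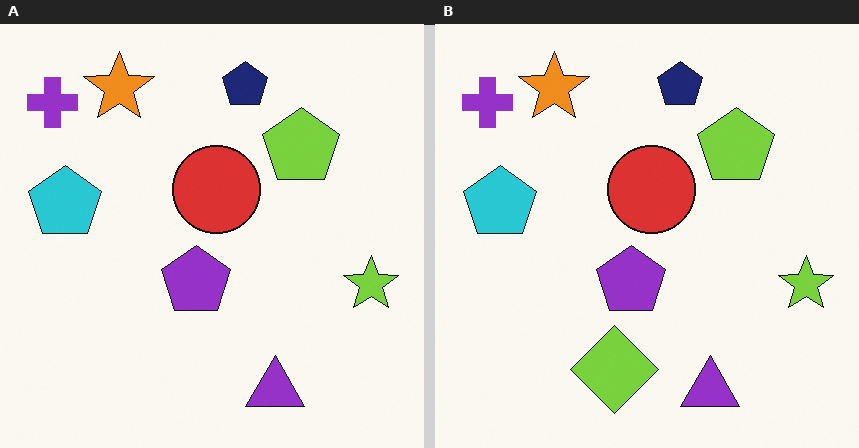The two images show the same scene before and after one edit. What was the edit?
The image was overlaid with an additional lime diamond.

A lime diamond appears in the right (B) image that is absent from the left (A).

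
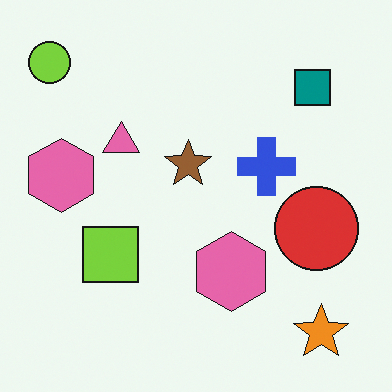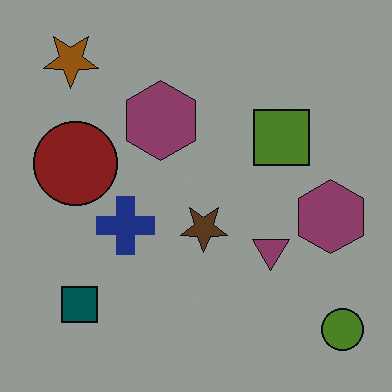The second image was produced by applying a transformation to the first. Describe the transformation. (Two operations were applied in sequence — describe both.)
It was rotated 180°, then noticeably darkened.

The lime circle sits in the top-left of the first image and the bottom-right of the second — consistent with a whole-image 180° rotation. Every pixel — background and shapes alike — is uniformly darkened.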